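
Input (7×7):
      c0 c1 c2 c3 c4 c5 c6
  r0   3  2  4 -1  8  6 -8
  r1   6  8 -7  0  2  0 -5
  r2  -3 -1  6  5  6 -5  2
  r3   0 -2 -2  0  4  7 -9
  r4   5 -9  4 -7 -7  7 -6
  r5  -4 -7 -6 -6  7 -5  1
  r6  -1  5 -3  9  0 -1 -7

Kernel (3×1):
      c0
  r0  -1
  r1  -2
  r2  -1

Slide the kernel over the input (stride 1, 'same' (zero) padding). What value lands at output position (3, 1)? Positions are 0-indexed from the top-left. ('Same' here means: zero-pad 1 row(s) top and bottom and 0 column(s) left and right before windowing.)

The receptive field on the zero-padded input at this output position is [-1 / -2 / -9]. Elementwise product with the kernel and sum: -1·-1 + -2·-2 + -9·-1.

14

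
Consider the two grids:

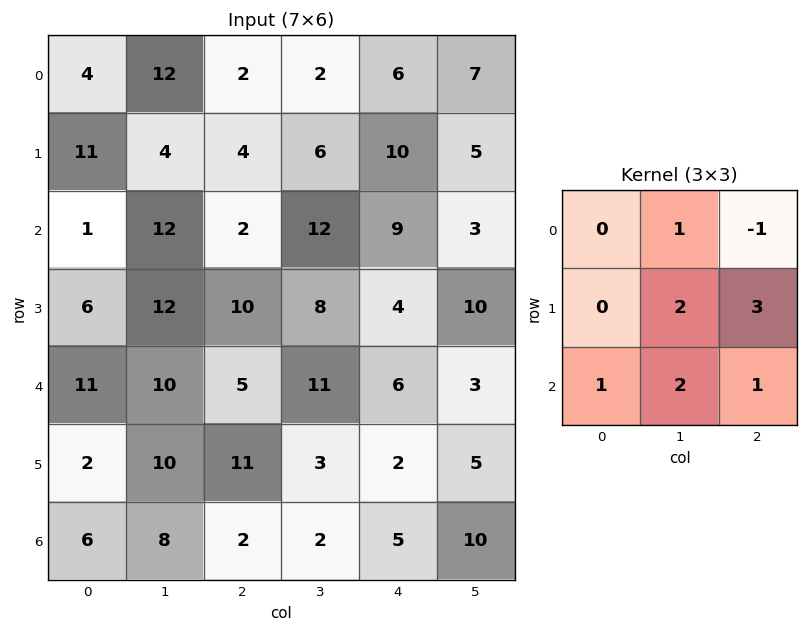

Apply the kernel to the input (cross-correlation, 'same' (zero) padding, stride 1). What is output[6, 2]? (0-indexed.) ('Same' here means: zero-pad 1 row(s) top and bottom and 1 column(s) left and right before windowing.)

18

The receptive field on the zero-padded input at this output position is [10 11 3 / 8 2 2 / 0 0 0]. Elementwise product with the kernel and sum: 11·1 + 3·-1 + 2·2 + 2·3 + 0·1 + 0·2 + 0·1.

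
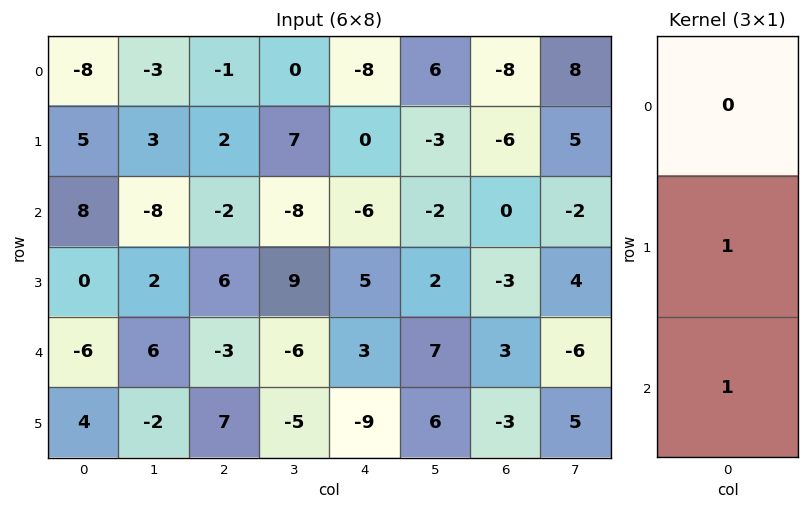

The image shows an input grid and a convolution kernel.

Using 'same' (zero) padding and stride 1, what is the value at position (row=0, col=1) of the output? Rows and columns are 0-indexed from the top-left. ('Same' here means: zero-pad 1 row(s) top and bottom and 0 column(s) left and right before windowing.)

The receptive field on the zero-padded input at this output position is [0 / -3 / 3]. Elementwise product with the kernel and sum: -3·1 + 3·1.

0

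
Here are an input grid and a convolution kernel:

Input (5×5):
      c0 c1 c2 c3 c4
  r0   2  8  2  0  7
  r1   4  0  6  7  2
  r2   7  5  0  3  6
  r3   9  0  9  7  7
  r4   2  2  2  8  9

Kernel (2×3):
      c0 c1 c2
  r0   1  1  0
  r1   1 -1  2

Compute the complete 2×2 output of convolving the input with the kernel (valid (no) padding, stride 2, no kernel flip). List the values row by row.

26 5
39 19

Output[0,0]: The receptive field on the input at this output position is [2 8 2 / 4 0 6]. Elementwise product with the kernel and sum: 2·1 + 8·1 + 4·1 + 0·-1 + 6·2.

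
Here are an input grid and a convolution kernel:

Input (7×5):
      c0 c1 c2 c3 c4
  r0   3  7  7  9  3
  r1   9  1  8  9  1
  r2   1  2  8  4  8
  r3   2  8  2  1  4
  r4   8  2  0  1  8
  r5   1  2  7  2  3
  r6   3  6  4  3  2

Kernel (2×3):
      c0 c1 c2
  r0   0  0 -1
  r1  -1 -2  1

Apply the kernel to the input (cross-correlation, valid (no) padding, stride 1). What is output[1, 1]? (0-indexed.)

-23

The receptive field on the input at this output position is [1 8 9 / 2 8 4]. Elementwise product with the kernel and sum: 9·-1 + 2·-1 + 8·-2 + 4·1.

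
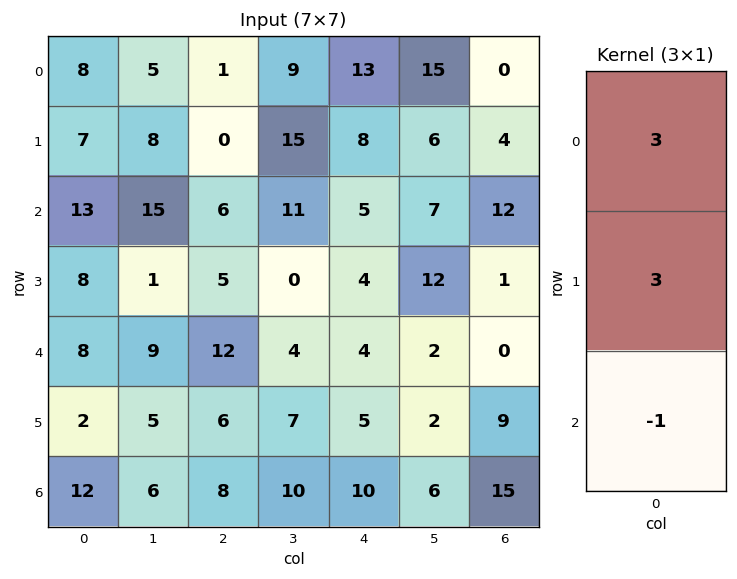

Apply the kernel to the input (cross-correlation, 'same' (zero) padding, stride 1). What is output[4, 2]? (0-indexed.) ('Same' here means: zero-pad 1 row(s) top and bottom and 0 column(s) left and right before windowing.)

The receptive field on the zero-padded input at this output position is [5 / 12 / 6]. Elementwise product with the kernel and sum: 5·3 + 12·3 + 6·-1.

45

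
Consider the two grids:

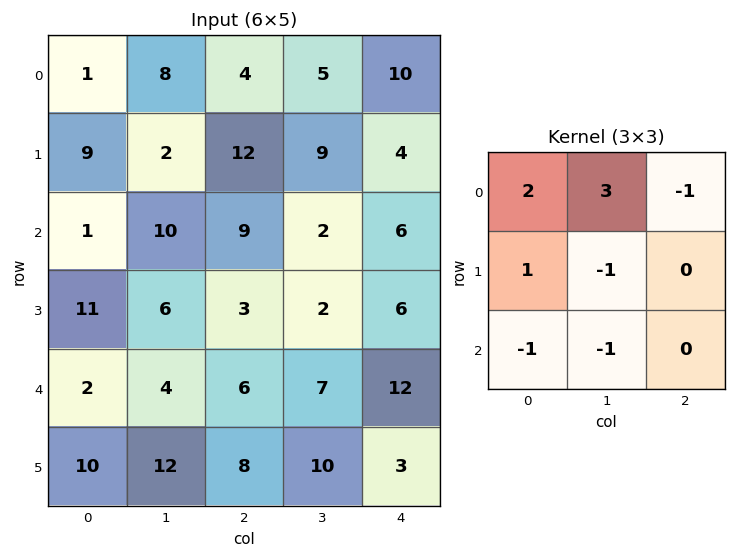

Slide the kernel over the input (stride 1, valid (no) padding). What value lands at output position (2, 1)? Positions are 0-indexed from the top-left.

The receptive field on the input at this output position is [10 9 2 / 6 3 2 / 4 6 7]. Elementwise product with the kernel and sum: 10·2 + 9·3 + 2·-1 + 6·1 + 3·-1 + 4·-1 + 6·-1.

38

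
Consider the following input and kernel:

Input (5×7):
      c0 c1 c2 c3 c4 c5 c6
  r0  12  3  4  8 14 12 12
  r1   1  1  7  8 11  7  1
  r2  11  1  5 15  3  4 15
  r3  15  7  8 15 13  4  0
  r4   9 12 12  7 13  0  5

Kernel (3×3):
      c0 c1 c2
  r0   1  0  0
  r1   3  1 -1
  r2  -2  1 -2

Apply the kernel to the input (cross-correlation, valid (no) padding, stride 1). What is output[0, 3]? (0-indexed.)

The receptive field on the input at this output position is [8 14 12 / 8 11 7 / 15 3 4]. Elementwise product with the kernel and sum: 8·1 + 8·3 + 11·1 + 7·-1 + 15·-2 + 3·1 + 4·-2.

1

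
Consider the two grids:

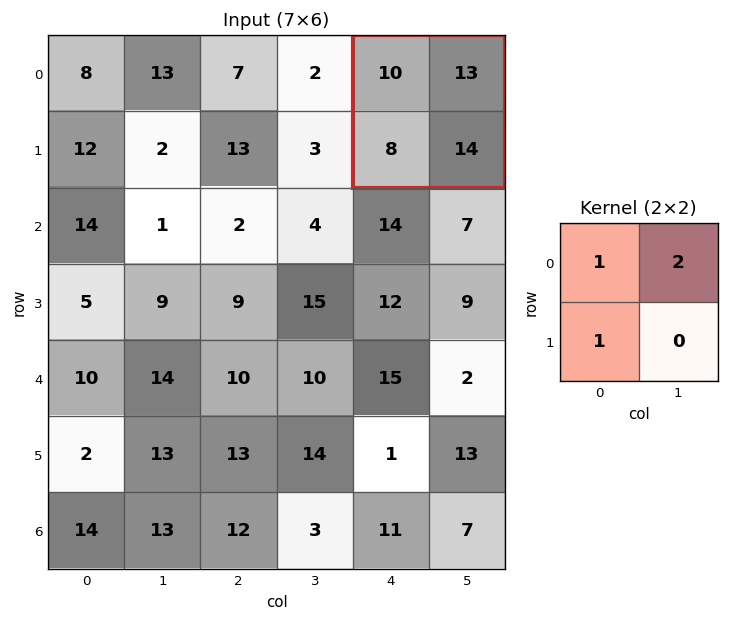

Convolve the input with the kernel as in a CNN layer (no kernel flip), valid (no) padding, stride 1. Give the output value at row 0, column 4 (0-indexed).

The receptive field on the input at this output position is [10 13 / 8 14]. Elementwise product with the kernel and sum: 10·1 + 13·2 + 8·1.

44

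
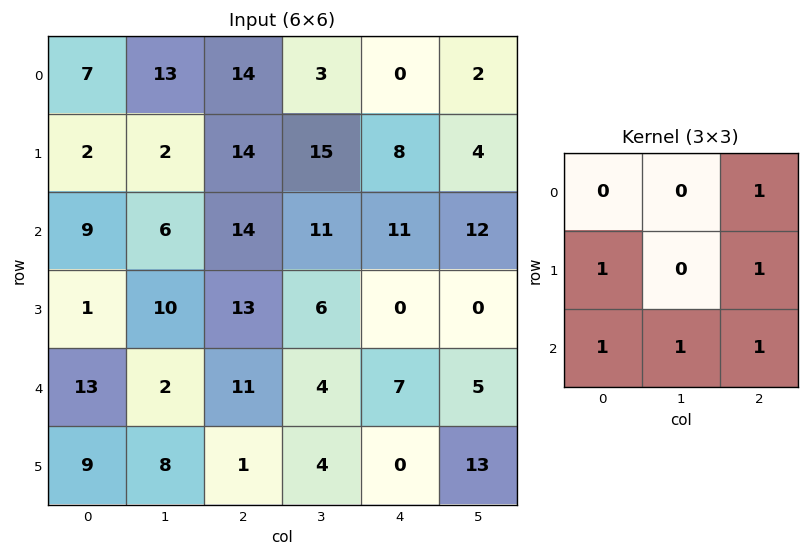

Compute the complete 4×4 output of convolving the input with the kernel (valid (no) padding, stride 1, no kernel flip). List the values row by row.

Output[0,0]: The receptive field on the input at this output position is [7 13 14 / 2 2 14 / 9 6 14]. Elementwise product with the kernel and sum: 14·1 + 2·1 + 14·1 + 9·1 + 6·1 + 14·1.
Output[0,1]: The receptive field on the input at this output position is [13 14 3 / 2 14 15 / 6 14 11]. Elementwise product with the kernel and sum: 3·1 + 2·1 + 15·1 + 6·1 + 14·1 + 11·1.

59 51 58 55
61 61 52 33
54 44 46 34
55 25 23 26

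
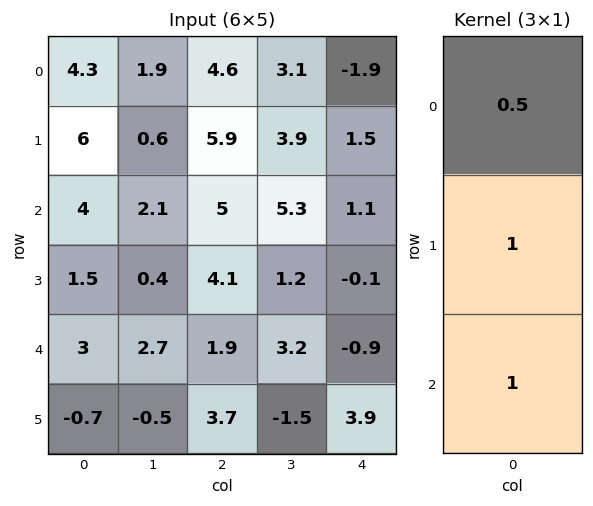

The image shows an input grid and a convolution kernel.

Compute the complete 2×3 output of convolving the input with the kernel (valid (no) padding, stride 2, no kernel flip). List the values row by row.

Output[0,0]: The receptive field on the input at this output position is [4.3 / 6 / 4]. Elementwise product with the kernel and sum: 4.3·0.5 + 6·1 + 4·1.
Output[0,1]: The receptive field on the input at this output position is [4.6 / 5.9 / 5]. Elementwise product with the kernel and sum: 4.6·0.5 + 5.9·1 + 5·1.

12.15 13.2 1.65
6.5 8.5 -0.45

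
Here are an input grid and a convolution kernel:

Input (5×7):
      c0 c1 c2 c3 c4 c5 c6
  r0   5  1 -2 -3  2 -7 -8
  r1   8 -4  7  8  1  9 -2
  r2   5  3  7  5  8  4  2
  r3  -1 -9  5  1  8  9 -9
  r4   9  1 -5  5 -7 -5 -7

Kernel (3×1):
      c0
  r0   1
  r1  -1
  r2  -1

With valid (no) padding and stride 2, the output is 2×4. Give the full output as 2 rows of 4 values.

Output[0,0]: The receptive field on the input at this output position is [5 / 8 / 5]. Elementwise product with the kernel and sum: 5·1 + 8·-1 + 5·-1.
Output[0,1]: The receptive field on the input at this output position is [-2 / 7 / 7]. Elementwise product with the kernel and sum: -2·1 + 7·-1 + 7·-1.

-8 -16 -7 -8
-3 7 7 18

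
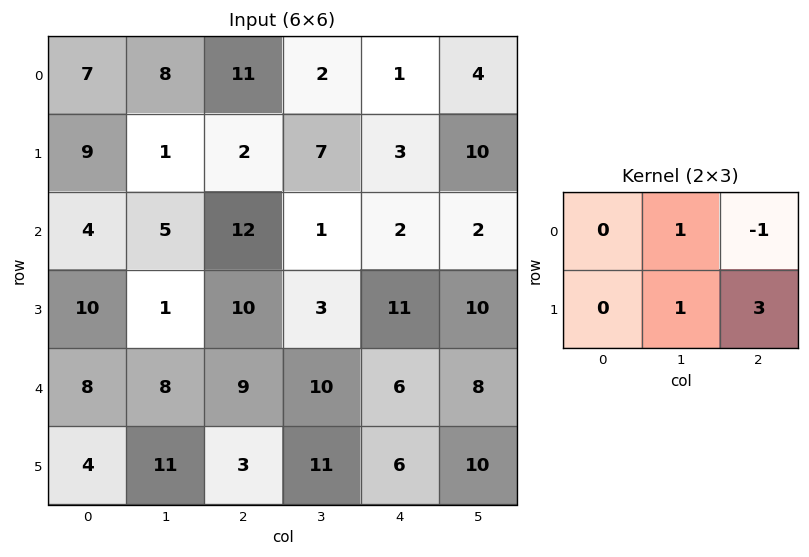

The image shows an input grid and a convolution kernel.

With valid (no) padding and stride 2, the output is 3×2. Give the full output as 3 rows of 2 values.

4 17
24 35
19 33

Output[0,0]: The receptive field on the input at this output position is [7 8 11 / 9 1 2]. Elementwise product with the kernel and sum: 8·1 + 11·-1 + 1·1 + 2·3.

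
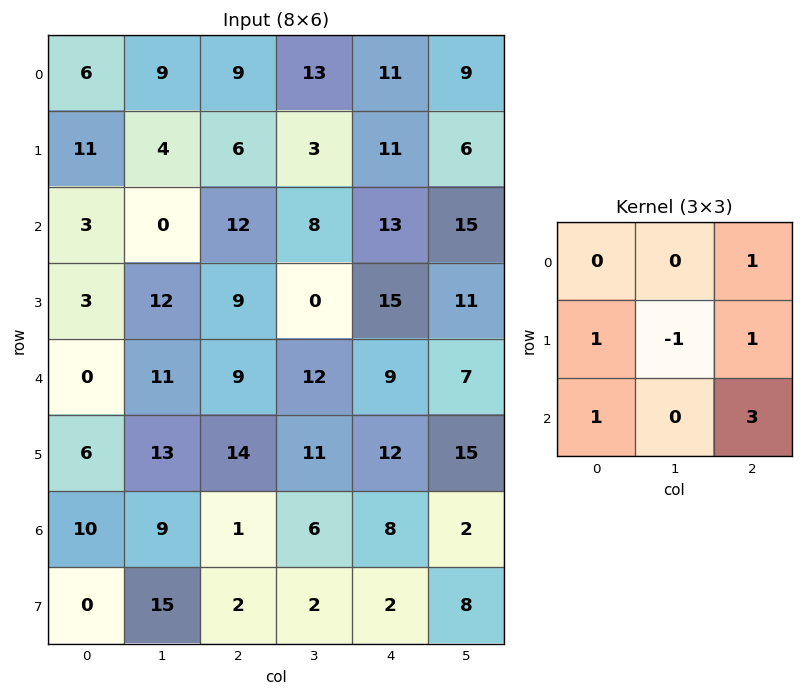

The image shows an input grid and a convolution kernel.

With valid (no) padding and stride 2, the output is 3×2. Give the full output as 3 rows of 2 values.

61 76
39 73
29 49

Output[0,0]: The receptive field on the input at this output position is [6 9 9 / 11 4 6 / 3 0 12]. Elementwise product with the kernel and sum: 9·1 + 11·1 + 4·-1 + 6·1 + 3·1 + 12·3.
Output[0,1]: The receptive field on the input at this output position is [9 13 11 / 6 3 11 / 12 8 13]. Elementwise product with the kernel and sum: 11·1 + 6·1 + 3·-1 + 11·1 + 12·1 + 13·3.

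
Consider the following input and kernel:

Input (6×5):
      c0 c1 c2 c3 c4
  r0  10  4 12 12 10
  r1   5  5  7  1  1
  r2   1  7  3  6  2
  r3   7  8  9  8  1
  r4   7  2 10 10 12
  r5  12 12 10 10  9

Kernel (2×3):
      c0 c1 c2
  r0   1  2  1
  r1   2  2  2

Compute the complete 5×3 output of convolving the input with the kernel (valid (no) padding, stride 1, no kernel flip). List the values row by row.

Output[0,0]: The receptive field on the input at this output position is [10 4 12 / 5 5 7]. Elementwise product with the kernel and sum: 10·1 + 4·2 + 12·1 + 5·2 + 5·2 + 7·2.
Output[0,1]: The receptive field on the input at this output position is [4 12 12 / 5 7 1]. Elementwise product with the kernel and sum: 4·1 + 12·2 + 12·1 + 5·2 + 7·2 + 1·2.

64 66 64
44 52 32
66 69 53
70 78 90
89 96 100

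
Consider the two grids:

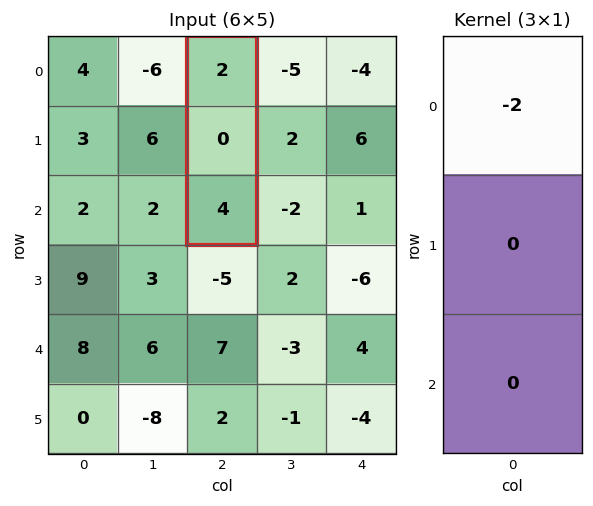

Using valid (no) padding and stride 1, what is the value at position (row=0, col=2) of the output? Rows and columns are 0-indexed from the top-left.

The receptive field on the input at this output position is [2 / 0 / 4]. Elementwise product with the kernel and sum: 2·-2.

-4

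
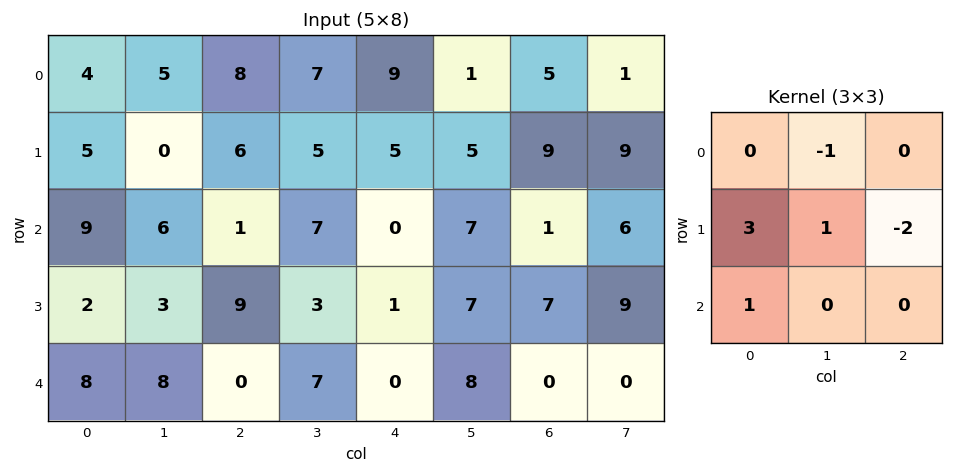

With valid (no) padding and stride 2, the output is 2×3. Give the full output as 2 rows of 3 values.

7 7 1
-7 21 -11

Output[0,0]: The receptive field on the input at this output position is [4 5 8 / 5 0 6 / 9 6 1]. Elementwise product with the kernel and sum: 5·-1 + 5·3 + 0·1 + 6·-2 + 9·1.
Output[0,1]: The receptive field on the input at this output position is [8 7 9 / 6 5 5 / 1 7 0]. Elementwise product with the kernel and sum: 7·-1 + 6·3 + 5·1 + 5·-2 + 1·1.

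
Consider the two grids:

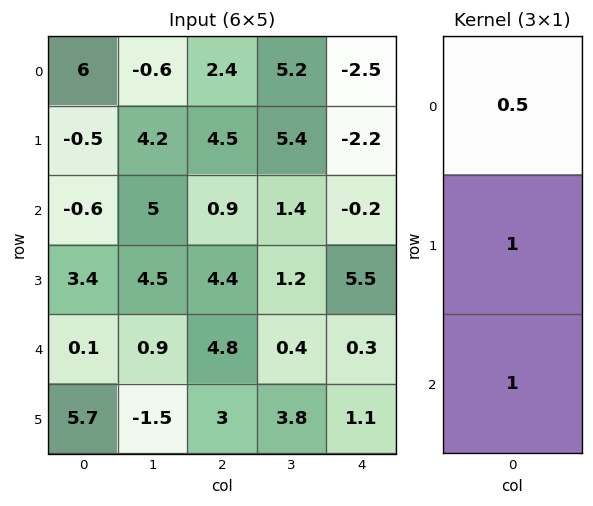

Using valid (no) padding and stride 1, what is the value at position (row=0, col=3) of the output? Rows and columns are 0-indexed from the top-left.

The receptive field on the input at this output position is [5.2 / 5.4 / 1.4]. Elementwise product with the kernel and sum: 5.2·0.5 + 5.4·1 + 1.4·1.

9.4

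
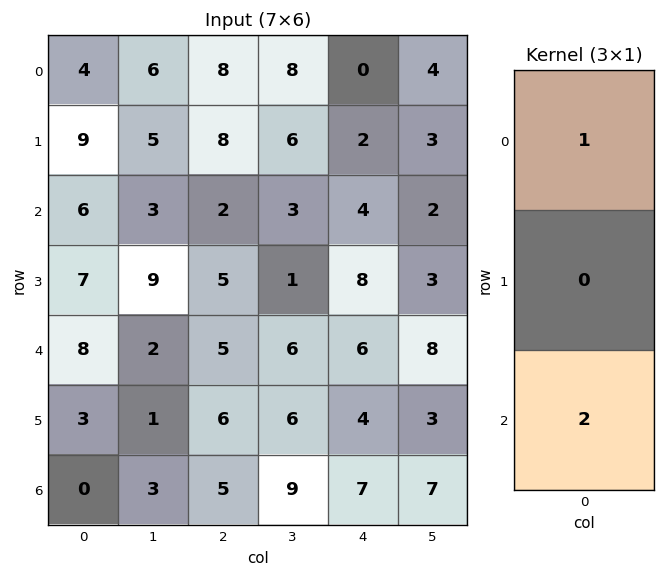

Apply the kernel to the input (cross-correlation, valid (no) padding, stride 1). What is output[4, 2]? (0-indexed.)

15

The receptive field on the input at this output position is [5 / 6 / 5]. Elementwise product with the kernel and sum: 5·1 + 5·2.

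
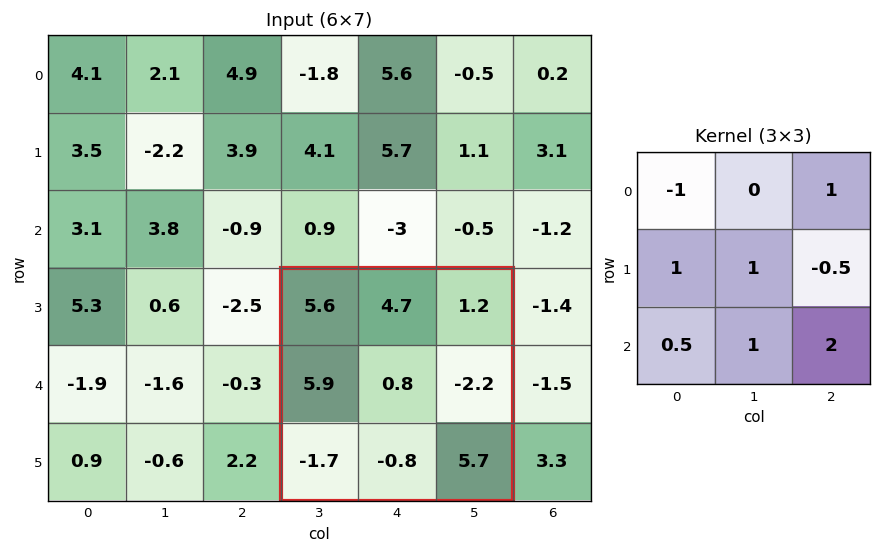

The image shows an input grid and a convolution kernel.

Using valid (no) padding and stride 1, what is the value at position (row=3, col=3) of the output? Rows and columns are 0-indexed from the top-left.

The receptive field on the input at this output position is [5.6 4.7 1.2 / 5.9 0.8 -2.2 / -1.7 -0.8 5.7]. Elementwise product with the kernel and sum: 5.6·-1 + 1.2·1 + 5.9·1 + 0.8·1 + -2.2·-0.5 + -1.7·0.5 + -0.8·1 + 5.7·2.

13.15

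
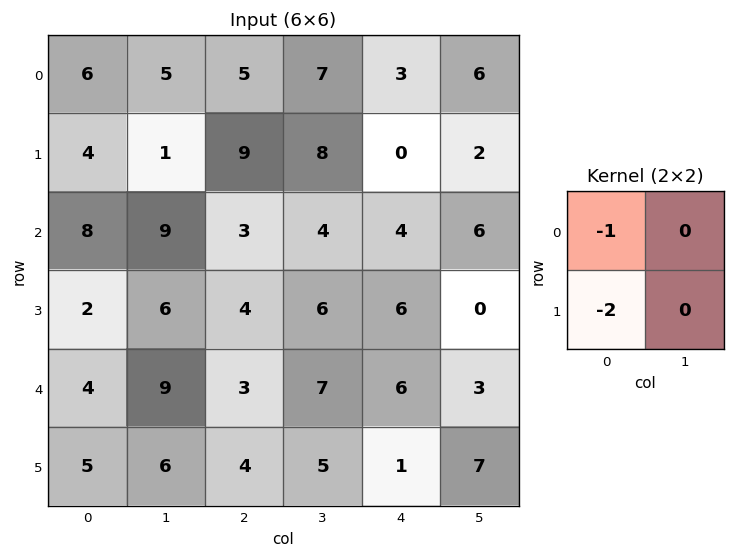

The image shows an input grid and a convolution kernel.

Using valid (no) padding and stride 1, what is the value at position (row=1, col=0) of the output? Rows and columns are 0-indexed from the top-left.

-20

The receptive field on the input at this output position is [4 1 / 8 9]. Elementwise product with the kernel and sum: 4·-1 + 8·-2.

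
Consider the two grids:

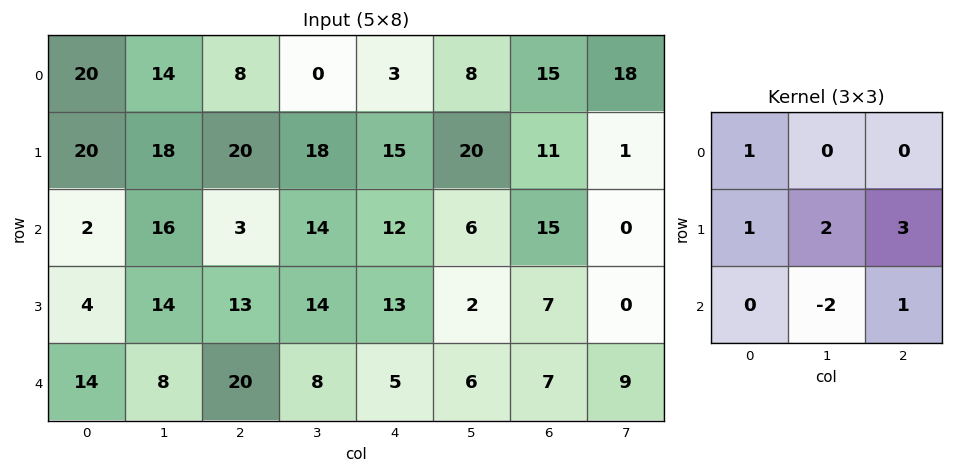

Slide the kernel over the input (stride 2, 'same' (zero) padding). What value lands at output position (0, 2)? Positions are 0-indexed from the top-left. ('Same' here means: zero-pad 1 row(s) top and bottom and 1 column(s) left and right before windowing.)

20

The receptive field on the zero-padded input at this output position is [0 0 0 / 0 3 8 / 18 15 20]. Elementwise product with the kernel and sum: 0·1 + 0·1 + 3·2 + 8·3 + 15·-2 + 20·1.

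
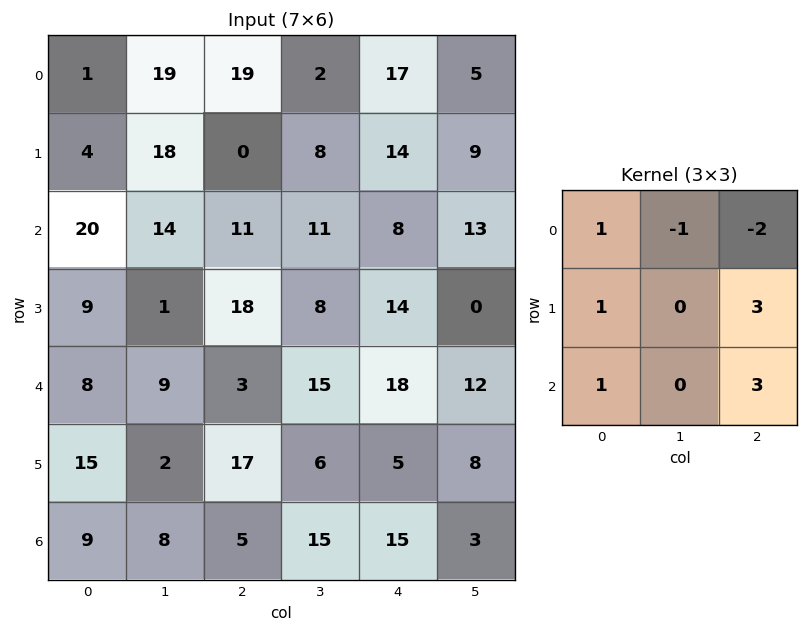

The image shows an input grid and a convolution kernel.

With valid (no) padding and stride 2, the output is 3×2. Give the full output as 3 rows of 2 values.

1 60
64 101
83 34

Output[0,0]: The receptive field on the input at this output position is [1 19 19 / 4 18 0 / 20 14 11]. Elementwise product with the kernel and sum: 1·1 + 19·-1 + 19·-2 + 4·1 + 0·3 + 20·1 + 11·3.
Output[0,1]: The receptive field on the input at this output position is [19 2 17 / 0 8 14 / 11 11 8]. Elementwise product with the kernel and sum: 19·1 + 2·-1 + 17·-2 + 0·1 + 14·3 + 11·1 + 8·3.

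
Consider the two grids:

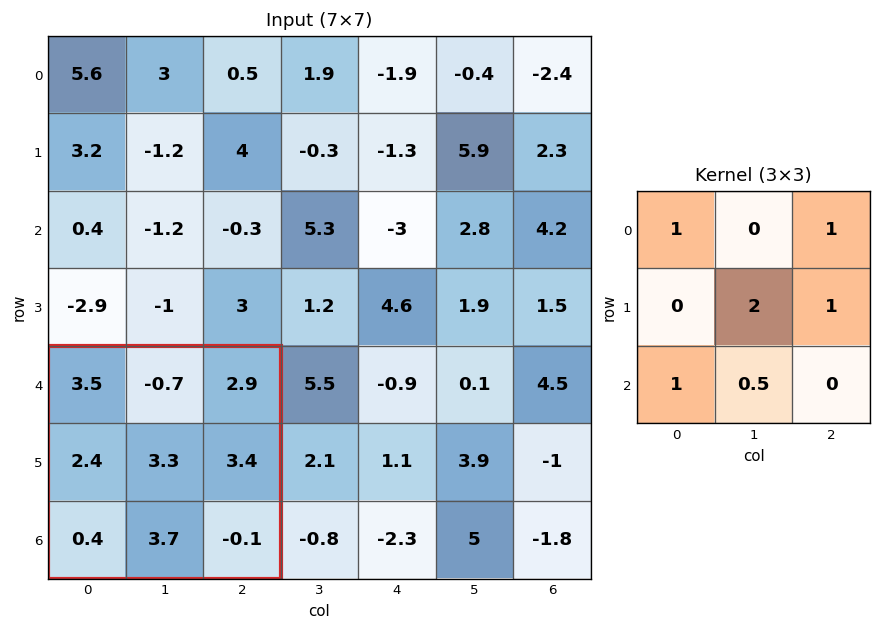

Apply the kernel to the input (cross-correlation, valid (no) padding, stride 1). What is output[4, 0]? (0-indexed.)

18.65

The receptive field on the input at this output position is [3.5 -0.7 2.9 / 2.4 3.3 3.4 / 0.4 3.7 -0.1]. Elementwise product with the kernel and sum: 3.5·1 + 2.9·1 + 3.3·2 + 3.4·1 + 0.4·1 + 3.7·0.5.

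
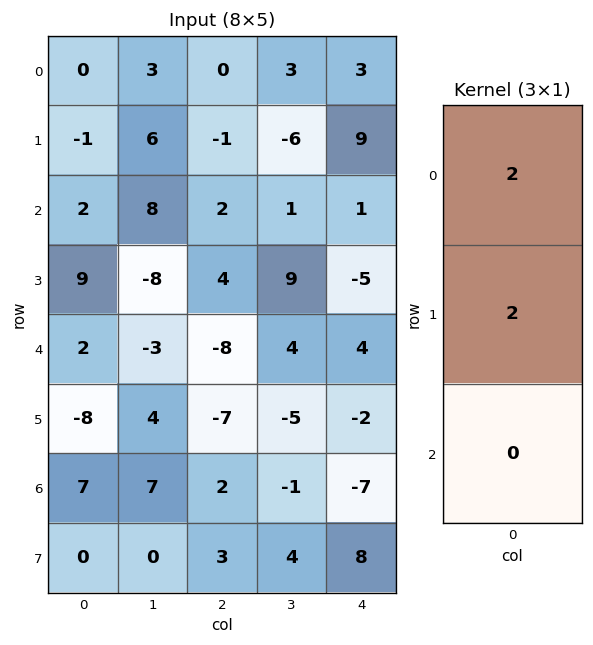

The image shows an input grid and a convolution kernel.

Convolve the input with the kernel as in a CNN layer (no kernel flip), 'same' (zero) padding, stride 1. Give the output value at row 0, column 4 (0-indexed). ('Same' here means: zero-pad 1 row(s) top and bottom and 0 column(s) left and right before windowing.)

The receptive field on the zero-padded input at this output position is [0 / 3 / 9]. Elementwise product with the kernel and sum: 0·2 + 3·2.

6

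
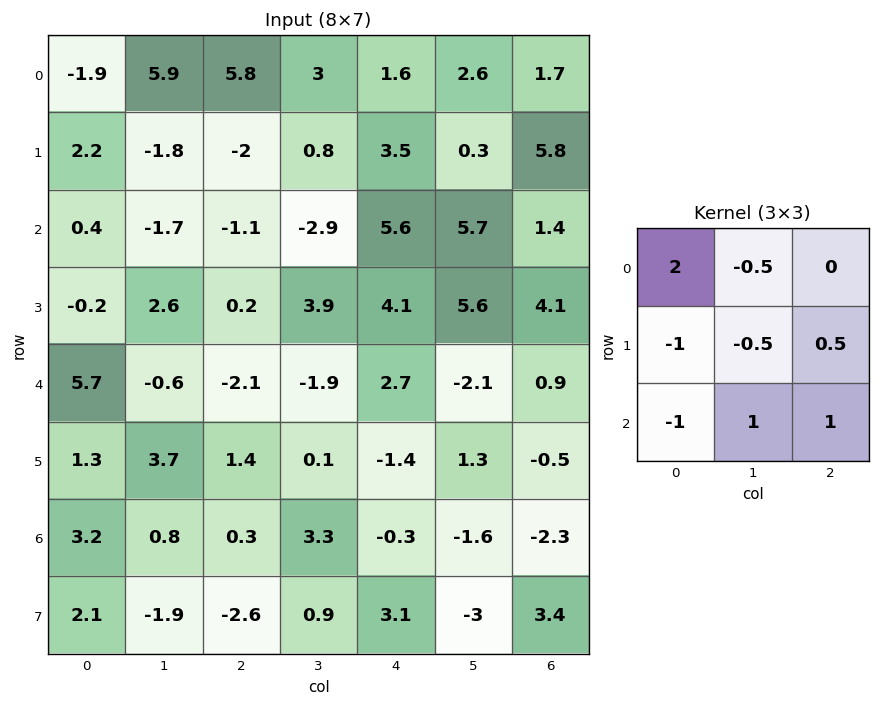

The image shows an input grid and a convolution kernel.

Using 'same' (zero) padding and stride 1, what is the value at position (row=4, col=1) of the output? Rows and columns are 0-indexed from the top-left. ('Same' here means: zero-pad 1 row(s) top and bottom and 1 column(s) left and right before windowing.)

The receptive field on the zero-padded input at this output position is [-0.2 2.6 0.2 / 5.7 -0.6 -2.1 / 1.3 3.7 1.4]. Elementwise product with the kernel and sum: -0.2·2 + 2.6·-0.5 + 5.7·-1 + -0.6·-0.5 + -2.1·0.5 + 1.3·-1 + 3.7·1 + 1.4·1.

-4.35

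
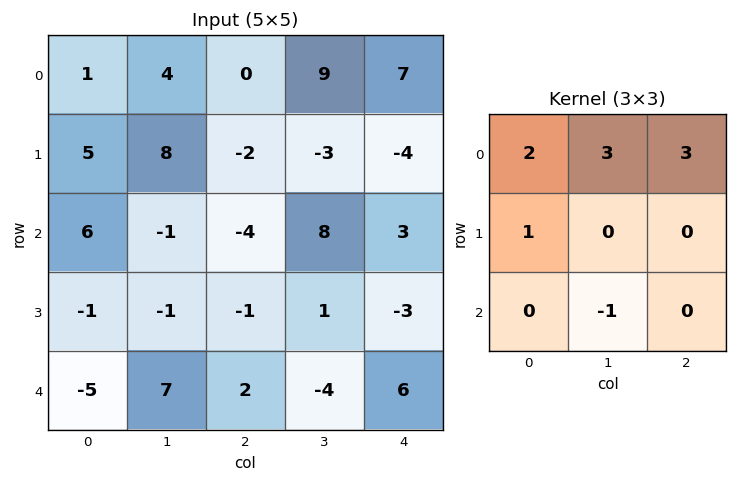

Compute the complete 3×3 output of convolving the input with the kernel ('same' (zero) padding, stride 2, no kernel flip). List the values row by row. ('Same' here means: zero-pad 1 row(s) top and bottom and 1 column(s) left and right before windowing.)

Output[0,0]: The receptive field on the zero-padded input at this output position is [0 0 0 / 0 1 4 / 0 5 8]. Elementwise product with the kernel and sum: 0·2 + 0·3 + 0·3 + 0·1 + 5·-1.
Output[0,1]: The receptive field on the zero-padded input at this output position is [0 0 0 / 4 0 9 / 8 -2 -3]. Elementwise product with the kernel and sum: 0·2 + 0·3 + 0·3 + 4·1 + -2·-1.

-5 6 13
40 1 -7
-6 5 -11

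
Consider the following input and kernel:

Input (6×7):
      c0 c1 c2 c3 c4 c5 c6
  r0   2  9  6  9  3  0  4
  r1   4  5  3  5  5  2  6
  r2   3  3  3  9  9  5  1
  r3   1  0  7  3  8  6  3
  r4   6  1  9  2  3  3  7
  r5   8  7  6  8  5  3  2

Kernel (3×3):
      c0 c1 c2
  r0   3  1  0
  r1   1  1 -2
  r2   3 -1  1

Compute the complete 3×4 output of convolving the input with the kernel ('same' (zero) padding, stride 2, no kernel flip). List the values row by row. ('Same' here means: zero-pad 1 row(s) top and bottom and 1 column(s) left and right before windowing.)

-15 14 24 4
0 2 35 33
4 36 38 38

Output[0,0]: The receptive field on the zero-padded input at this output position is [0 0 0 / 0 2 9 / 0 4 5]. Elementwise product with the kernel and sum: 0·3 + 0·1 + 0·1 + 2·1 + 9·-2 + 0·3 + 4·-1 + 5·1.
Output[0,1]: The receptive field on the zero-padded input at this output position is [0 0 0 / 9 6 9 / 5 3 5]. Elementwise product with the kernel and sum: 0·3 + 0·1 + 9·1 + 6·1 + 9·-2 + 5·3 + 3·-1 + 5·1.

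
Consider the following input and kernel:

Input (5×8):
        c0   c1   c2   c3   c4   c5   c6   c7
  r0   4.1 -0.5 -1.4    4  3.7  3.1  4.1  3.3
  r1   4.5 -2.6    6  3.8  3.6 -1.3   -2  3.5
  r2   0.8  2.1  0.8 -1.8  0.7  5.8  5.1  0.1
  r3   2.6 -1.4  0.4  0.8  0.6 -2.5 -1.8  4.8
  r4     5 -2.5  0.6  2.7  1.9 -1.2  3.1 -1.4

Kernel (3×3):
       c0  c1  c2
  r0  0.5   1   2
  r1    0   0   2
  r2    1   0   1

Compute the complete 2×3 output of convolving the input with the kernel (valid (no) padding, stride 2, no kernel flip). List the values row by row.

12.35 19.4 14.95
10.5 3.7 17.75

Output[0,0]: The receptive field on the input at this output position is [4.1 -0.5 -1.4 / 4.5 -2.6 6 / 0.8 2.1 0.8]. Elementwise product with the kernel and sum: 4.1·0.5 + -0.5·1 + -1.4·2 + 6·2 + 0.8·1 + 0.8·1.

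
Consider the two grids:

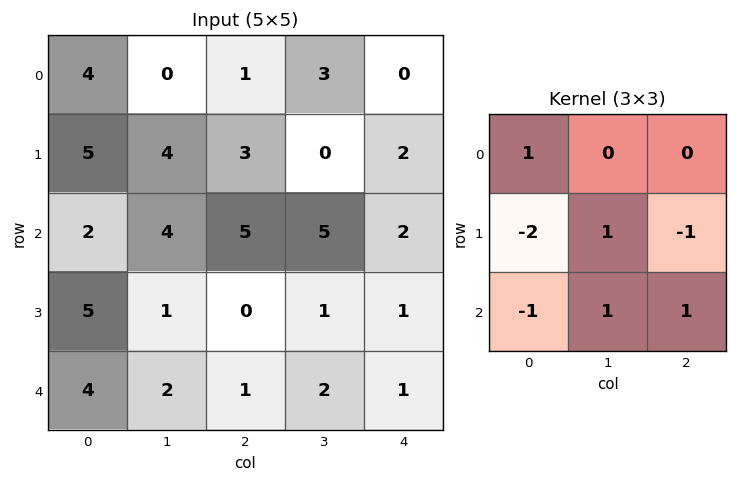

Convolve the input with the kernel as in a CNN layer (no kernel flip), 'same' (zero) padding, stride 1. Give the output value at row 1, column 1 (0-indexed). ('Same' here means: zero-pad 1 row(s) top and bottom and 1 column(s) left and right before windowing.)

The receptive field on the zero-padded input at this output position is [4 0 1 / 5 4 3 / 2 4 5]. Elementwise product with the kernel and sum: 4·1 + 5·-2 + 4·1 + 3·-1 + 2·-1 + 4·1 + 5·1.

2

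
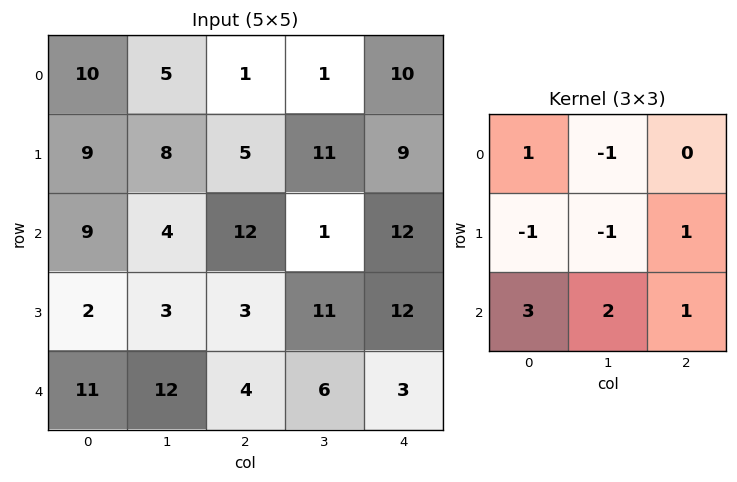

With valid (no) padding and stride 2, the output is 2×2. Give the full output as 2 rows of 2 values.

Output[0,0]: The receptive field on the input at this output position is [10 5 1 / 9 8 5 / 9 4 12]. Elementwise product with the kernel and sum: 10·1 + 5·-1 + 9·-1 + 8·-1 + 5·1 + 9·3 + 4·2 + 12·1.
Output[0,1]: The receptive field on the input at this output position is [1 1 10 / 5 11 9 / 12 1 12]. Elementwise product with the kernel and sum: 1·1 + 1·-1 + 5·-1 + 11·-1 + 9·1 + 12·3 + 1·2 + 12·1.

40 43
64 36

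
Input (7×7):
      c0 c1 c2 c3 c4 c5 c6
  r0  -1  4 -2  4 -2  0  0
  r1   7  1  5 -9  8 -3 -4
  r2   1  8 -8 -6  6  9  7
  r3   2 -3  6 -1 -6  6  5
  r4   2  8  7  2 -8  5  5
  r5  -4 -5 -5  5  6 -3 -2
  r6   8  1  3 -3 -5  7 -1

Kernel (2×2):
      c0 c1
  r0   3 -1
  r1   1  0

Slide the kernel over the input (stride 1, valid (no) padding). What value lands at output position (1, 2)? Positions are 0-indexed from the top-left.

The receptive field on the input at this output position is [5 -9 / -8 -6]. Elementwise product with the kernel and sum: 5·3 + -9·-1 + -8·1.

16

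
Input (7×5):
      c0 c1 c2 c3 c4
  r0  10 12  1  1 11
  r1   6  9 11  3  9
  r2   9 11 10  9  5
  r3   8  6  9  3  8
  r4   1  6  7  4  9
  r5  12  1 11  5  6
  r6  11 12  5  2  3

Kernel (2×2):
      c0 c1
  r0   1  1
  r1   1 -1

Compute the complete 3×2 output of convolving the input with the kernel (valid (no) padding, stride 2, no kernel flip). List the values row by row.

19 10
22 25
18 17

Output[0,0]: The receptive field on the input at this output position is [10 12 / 6 9]. Elementwise product with the kernel and sum: 10·1 + 12·1 + 6·1 + 9·-1.
Output[0,1]: The receptive field on the input at this output position is [1 1 / 11 3]. Elementwise product with the kernel and sum: 1·1 + 1·1 + 11·1 + 3·-1.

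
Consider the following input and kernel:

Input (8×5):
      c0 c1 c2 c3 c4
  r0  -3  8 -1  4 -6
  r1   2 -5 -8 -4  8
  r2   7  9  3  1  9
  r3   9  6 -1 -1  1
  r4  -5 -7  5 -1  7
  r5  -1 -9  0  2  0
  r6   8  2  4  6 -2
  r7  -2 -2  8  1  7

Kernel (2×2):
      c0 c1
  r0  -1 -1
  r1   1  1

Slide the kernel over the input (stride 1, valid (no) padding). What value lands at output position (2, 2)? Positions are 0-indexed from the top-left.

The receptive field on the input at this output position is [3 1 / -1 -1]. Elementwise product with the kernel and sum: 3·-1 + 1·-1 + -1·1 + -1·1.

-6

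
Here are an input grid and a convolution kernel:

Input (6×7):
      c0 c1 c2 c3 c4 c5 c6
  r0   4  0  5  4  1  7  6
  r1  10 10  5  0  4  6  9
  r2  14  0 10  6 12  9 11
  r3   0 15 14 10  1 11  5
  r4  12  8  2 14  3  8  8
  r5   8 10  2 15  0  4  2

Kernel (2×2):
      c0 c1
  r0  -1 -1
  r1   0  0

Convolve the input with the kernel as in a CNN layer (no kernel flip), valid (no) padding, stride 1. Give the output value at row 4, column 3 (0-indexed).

The receptive field on the input at this output position is [14 3 / 15 0]. Elementwise product with the kernel and sum: 14·-1 + 3·-1.

-17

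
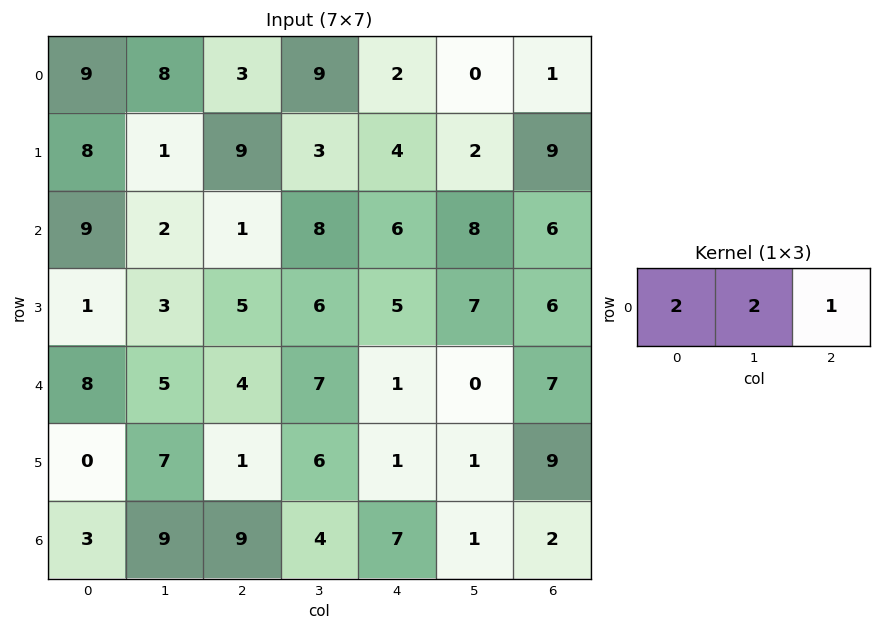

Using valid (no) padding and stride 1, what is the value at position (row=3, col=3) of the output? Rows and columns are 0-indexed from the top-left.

29

The receptive field on the input at this output position is [6 5 7]. Elementwise product with the kernel and sum: 6·2 + 5·2 + 7·1.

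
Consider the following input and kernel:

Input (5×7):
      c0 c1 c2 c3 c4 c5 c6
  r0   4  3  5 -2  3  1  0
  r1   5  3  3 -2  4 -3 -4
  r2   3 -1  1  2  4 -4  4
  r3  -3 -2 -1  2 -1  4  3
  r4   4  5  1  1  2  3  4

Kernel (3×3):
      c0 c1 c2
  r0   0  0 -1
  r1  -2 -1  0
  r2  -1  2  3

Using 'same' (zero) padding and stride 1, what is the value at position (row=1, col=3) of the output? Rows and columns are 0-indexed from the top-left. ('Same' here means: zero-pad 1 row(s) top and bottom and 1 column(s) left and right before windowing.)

8

The receptive field on the zero-padded input at this output position is [5 -2 3 / 3 -2 4 / 1 2 4]. Elementwise product with the kernel and sum: 3·-1 + 3·-2 + -2·-1 + 1·-1 + 2·2 + 4·3.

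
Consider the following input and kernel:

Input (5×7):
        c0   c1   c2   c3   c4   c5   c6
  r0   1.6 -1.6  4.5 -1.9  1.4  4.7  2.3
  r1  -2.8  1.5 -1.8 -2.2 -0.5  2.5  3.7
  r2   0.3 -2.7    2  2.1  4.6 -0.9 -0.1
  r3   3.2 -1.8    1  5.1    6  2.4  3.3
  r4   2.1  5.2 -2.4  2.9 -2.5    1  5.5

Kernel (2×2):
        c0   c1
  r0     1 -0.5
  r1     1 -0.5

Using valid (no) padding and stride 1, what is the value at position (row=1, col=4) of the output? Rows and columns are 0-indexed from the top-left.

The receptive field on the input at this output position is [-0.5 2.5 / 4.6 -0.9]. Elementwise product with the kernel and sum: -0.5·1 + 2.5·-0.5 + 4.6·1 + -0.9·-0.5.

3.3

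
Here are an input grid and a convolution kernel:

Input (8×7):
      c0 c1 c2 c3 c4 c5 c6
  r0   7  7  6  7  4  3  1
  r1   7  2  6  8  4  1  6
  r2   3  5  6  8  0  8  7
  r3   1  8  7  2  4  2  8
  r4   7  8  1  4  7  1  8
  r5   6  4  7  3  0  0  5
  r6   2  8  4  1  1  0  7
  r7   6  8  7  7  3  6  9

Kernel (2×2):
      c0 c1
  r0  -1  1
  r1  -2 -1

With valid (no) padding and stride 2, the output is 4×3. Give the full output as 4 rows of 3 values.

-16 -19 -10
-8 -14 -2
-15 -14 -6
-14 -24 -13

Output[0,0]: The receptive field on the input at this output position is [7 7 / 7 2]. Elementwise product with the kernel and sum: 7·-1 + 7·1 + 7·-2 + 2·-1.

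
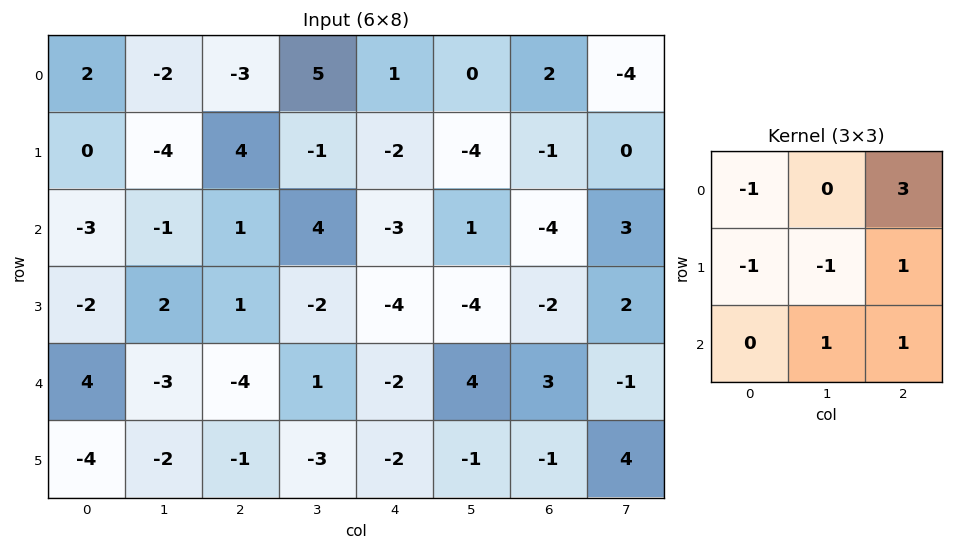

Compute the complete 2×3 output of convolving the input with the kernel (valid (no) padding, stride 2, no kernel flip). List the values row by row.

-3 2 7
0 -14 4

Output[0,0]: The receptive field on the input at this output position is [2 -2 -3 / 0 -4 4 / -3 -1 1]. Elementwise product with the kernel and sum: 2·-1 + -3·3 + 0·-1 + -4·-1 + 4·1 + -1·1 + 1·1.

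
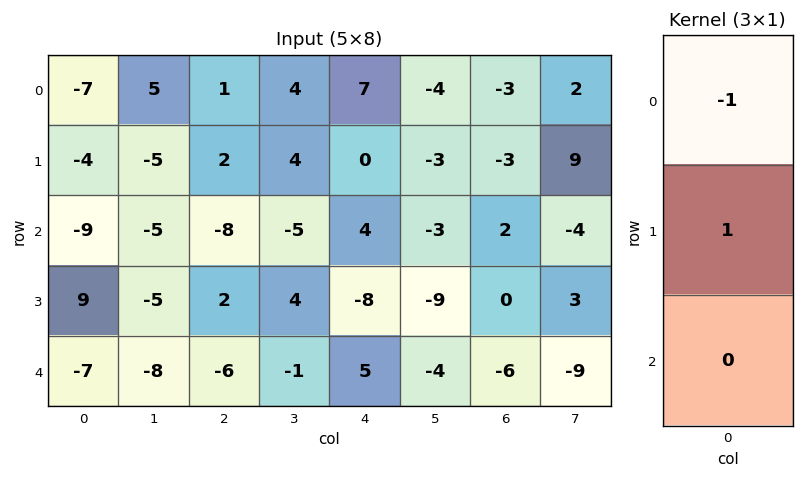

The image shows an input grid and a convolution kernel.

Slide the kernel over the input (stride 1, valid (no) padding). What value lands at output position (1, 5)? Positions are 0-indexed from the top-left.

The receptive field on the input at this output position is [-3 / -3 / -9]. Elementwise product with the kernel and sum: -3·-1 + -3·1.

0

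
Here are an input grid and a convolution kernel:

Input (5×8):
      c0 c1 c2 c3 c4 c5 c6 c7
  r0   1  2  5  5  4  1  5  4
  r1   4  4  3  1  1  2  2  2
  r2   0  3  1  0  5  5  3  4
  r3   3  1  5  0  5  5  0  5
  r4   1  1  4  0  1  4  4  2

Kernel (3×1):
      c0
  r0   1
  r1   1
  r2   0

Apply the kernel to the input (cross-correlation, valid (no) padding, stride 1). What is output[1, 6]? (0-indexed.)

5

The receptive field on the input at this output position is [2 / 3 / 0]. Elementwise product with the kernel and sum: 2·1 + 3·1.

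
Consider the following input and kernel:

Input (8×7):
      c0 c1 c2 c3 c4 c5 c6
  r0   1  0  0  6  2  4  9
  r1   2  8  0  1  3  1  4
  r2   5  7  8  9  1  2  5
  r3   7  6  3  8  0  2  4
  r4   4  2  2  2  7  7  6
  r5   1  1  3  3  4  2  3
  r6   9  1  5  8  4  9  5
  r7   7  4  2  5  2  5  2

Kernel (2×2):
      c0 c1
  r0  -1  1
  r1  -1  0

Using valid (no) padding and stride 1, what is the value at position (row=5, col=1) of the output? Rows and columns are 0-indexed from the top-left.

The receptive field on the input at this output position is [1 3 / 1 5]. Elementwise product with the kernel and sum: 1·-1 + 3·1 + 1·-1.

1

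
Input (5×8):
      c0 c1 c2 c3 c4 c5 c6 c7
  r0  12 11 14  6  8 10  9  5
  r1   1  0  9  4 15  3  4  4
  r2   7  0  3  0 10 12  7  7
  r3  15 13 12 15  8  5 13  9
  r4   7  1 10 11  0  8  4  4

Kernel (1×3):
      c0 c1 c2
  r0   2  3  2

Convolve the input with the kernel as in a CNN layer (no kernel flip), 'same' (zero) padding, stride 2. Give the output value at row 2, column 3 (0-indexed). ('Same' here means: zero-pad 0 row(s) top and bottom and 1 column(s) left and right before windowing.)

36

The receptive field on the zero-padded input at this output position is [8 4 4]. Elementwise product with the kernel and sum: 8·2 + 4·3 + 4·2.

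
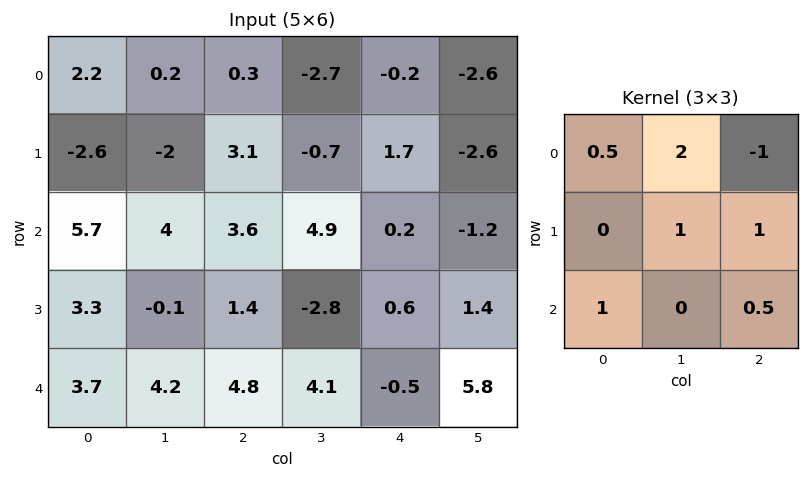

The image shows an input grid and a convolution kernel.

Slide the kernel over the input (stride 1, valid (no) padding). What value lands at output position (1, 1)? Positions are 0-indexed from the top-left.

12.9

The receptive field on the input at this output position is [-2 3.1 -0.7 / 4 3.6 4.9 / -0.1 1.4 -2.8]. Elementwise product with the kernel and sum: -2·0.5 + 3.1·2 + -0.7·-1 + 3.6·1 + 4.9·1 + -0.1·1 + -2.8·0.5.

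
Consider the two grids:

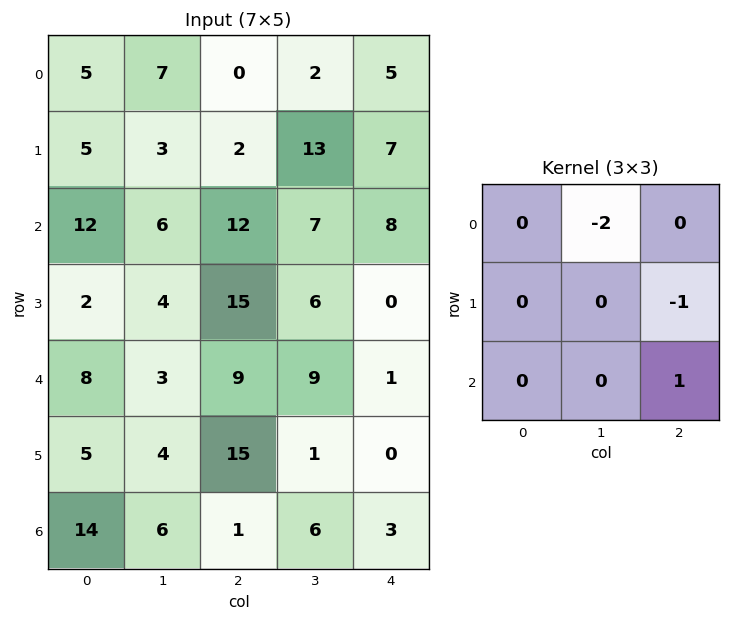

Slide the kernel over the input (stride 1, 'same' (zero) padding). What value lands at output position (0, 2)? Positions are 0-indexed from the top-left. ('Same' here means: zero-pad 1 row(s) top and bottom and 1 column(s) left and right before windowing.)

11

The receptive field on the zero-padded input at this output position is [0 0 0 / 7 0 2 / 3 2 13]. Elementwise product with the kernel and sum: 0·-2 + 2·-1 + 13·1.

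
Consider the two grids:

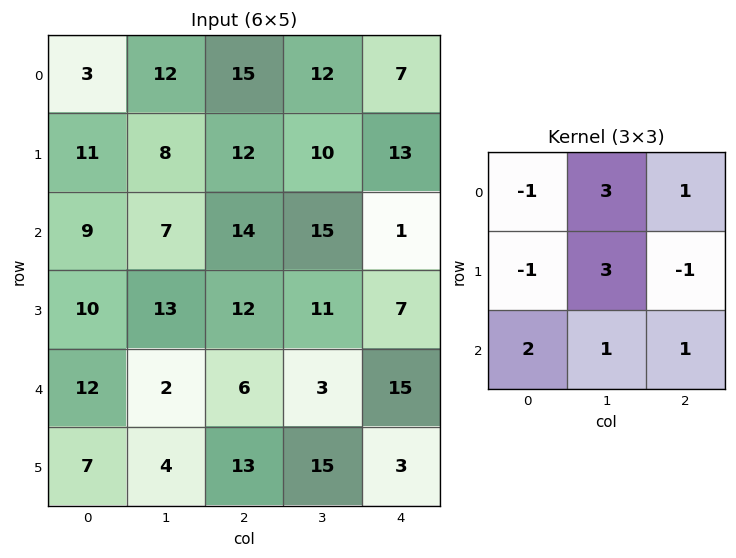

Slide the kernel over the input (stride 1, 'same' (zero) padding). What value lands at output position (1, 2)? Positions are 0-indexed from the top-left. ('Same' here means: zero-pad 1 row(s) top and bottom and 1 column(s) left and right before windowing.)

106

The receptive field on the zero-padded input at this output position is [12 15 12 / 8 12 10 / 7 14 15]. Elementwise product with the kernel and sum: 12·-1 + 15·3 + 12·1 + 8·-1 + 12·3 + 10·-1 + 7·2 + 14·1 + 15·1.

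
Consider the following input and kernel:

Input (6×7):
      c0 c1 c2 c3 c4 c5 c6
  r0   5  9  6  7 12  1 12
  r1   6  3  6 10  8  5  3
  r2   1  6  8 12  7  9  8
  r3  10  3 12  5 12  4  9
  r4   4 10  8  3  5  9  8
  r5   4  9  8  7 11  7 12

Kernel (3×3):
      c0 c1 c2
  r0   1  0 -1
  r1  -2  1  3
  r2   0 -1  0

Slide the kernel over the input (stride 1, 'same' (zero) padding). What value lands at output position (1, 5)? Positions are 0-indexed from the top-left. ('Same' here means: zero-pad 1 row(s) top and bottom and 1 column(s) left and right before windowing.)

The receptive field on the zero-padded input at this output position is [12 1 12 / 8 5 3 / 7 9 8]. Elementwise product with the kernel and sum: 12·1 + 12·-1 + 8·-2 + 5·1 + 3·3 + 9·-1.

-11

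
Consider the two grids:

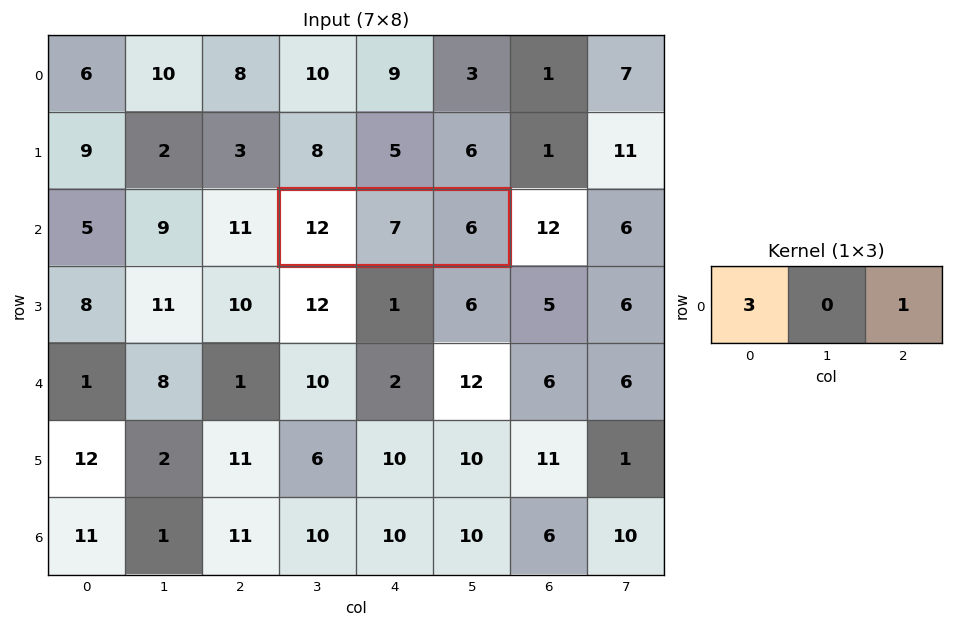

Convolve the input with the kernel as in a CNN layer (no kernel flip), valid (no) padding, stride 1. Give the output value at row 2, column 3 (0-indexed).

42

The receptive field on the input at this output position is [12 7 6]. Elementwise product with the kernel and sum: 12·3 + 6·1.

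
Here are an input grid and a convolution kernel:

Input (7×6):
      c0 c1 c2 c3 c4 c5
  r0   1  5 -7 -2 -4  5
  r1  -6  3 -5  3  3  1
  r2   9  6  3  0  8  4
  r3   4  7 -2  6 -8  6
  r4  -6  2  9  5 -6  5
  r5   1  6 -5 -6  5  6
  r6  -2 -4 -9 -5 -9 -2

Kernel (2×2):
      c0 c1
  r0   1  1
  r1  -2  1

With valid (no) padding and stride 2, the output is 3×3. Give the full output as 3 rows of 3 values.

21 4 -4
14 13 34
0 18 -5

Output[0,0]: The receptive field on the input at this output position is [1 5 / -6 3]. Elementwise product with the kernel and sum: 1·1 + 5·1 + -6·-2 + 3·1.
Output[0,1]: The receptive field on the input at this output position is [-7 -2 / -5 3]. Elementwise product with the kernel and sum: -7·1 + -2·1 + -5·-2 + 3·1.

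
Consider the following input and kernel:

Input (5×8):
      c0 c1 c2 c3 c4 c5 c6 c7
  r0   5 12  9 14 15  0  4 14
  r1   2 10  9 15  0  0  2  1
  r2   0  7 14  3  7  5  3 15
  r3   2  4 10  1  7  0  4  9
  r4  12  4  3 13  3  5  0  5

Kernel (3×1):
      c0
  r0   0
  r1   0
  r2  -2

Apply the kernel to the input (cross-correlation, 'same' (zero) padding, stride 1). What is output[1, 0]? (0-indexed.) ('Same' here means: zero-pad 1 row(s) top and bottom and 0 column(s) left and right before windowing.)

The receptive field on the zero-padded input at this output position is [5 / 2 / 0]. Elementwise product with the kernel and sum: 0·-2.

0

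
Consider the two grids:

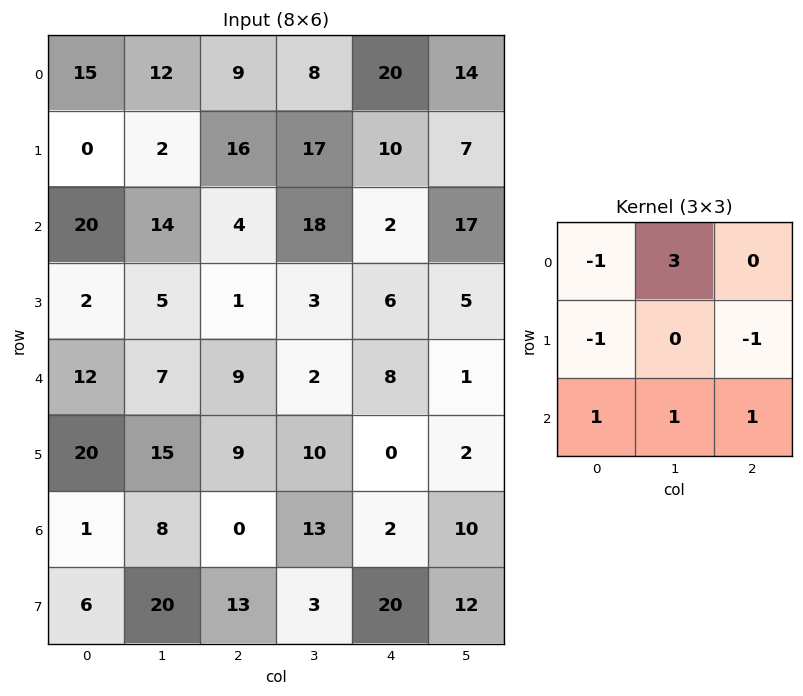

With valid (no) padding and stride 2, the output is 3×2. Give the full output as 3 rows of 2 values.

Output[0,0]: The receptive field on the input at this output position is [15 12 9 / 0 2 16 / 20 14 4]. Elementwise product with the kernel and sum: 15·-1 + 12·3 + 0·-1 + 16·-1 + 20·1 + 14·1 + 4·1.

43 13
47 62
-11 3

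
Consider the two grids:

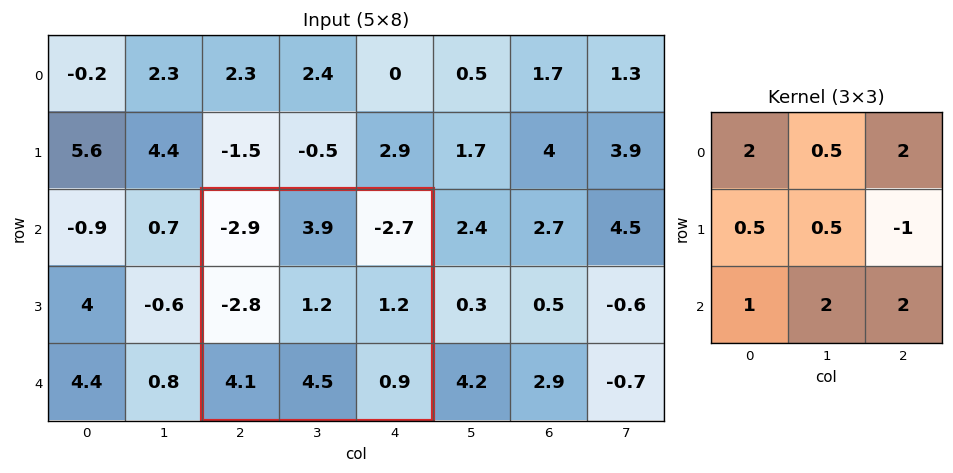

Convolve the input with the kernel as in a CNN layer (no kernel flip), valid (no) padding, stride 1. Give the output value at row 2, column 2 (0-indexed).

The receptive field on the input at this output position is [-2.9 3.9 -2.7 / -2.8 1.2 1.2 / 4.1 4.5 0.9]. Elementwise product with the kernel and sum: -2.9·2 + 3.9·0.5 + -2.7·2 + -2.8·0.5 + 1.2·0.5 + 1.2·-1 + 4.1·1 + 4.5·2 + 0.9·2.

3.65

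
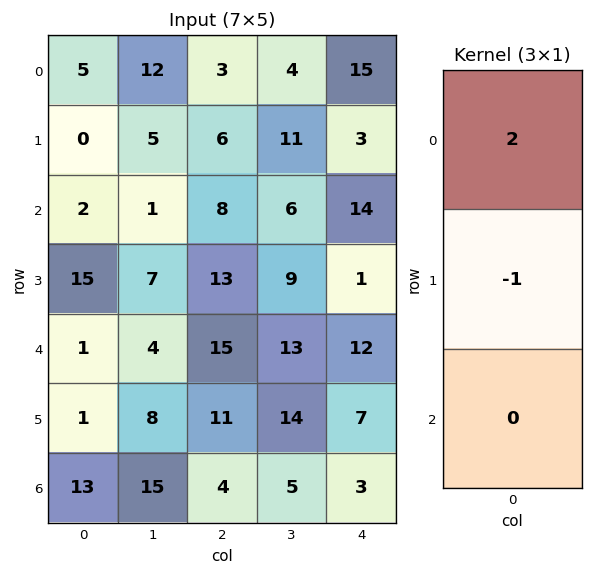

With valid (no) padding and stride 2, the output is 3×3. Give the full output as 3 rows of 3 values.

10 0 27
-11 3 27
1 19 17

Output[0,0]: The receptive field on the input at this output position is [5 / 0 / 2]. Elementwise product with the kernel and sum: 5·2 + 0·-1.
Output[0,1]: The receptive field on the input at this output position is [3 / 6 / 8]. Elementwise product with the kernel and sum: 3·2 + 6·-1.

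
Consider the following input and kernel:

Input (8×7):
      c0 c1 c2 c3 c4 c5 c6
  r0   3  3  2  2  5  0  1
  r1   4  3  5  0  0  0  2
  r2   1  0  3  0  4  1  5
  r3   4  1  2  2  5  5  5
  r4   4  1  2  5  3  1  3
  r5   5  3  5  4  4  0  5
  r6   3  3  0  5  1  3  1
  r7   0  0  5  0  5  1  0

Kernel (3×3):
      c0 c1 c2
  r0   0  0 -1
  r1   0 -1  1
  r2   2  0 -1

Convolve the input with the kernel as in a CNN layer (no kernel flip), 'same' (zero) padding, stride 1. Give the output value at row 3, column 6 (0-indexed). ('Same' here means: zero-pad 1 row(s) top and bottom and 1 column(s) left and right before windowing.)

-3

The receptive field on the zero-padded input at this output position is [1 5 0 / 5 5 0 / 1 3 0]. Elementwise product with the kernel and sum: 0·-1 + 5·-1 + 0·1 + 1·2 + 0·-1.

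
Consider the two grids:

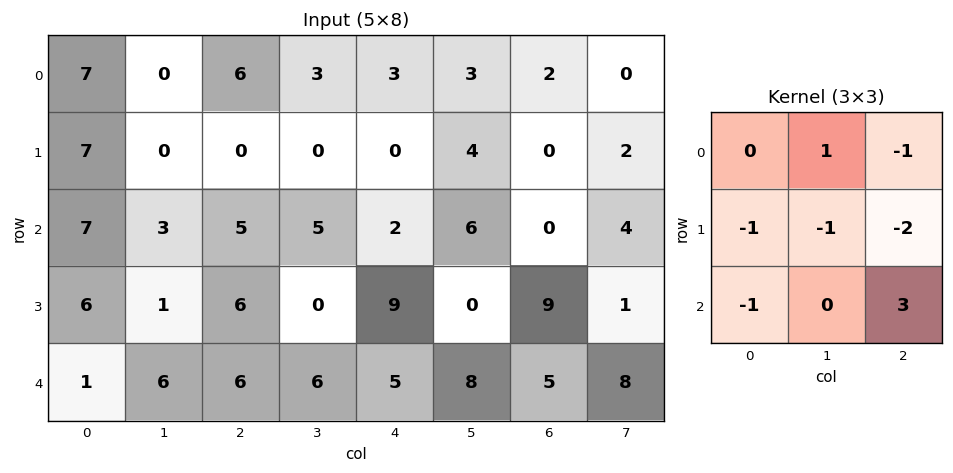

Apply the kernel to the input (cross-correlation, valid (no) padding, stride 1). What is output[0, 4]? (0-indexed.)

The receptive field on the input at this output position is [3 3 2 / 0 4 0 / 2 6 0]. Elementwise product with the kernel and sum: 3·1 + 2·-1 + 0·-1 + 4·-1 + 0·-2 + 2·-1 + 0·3.

-5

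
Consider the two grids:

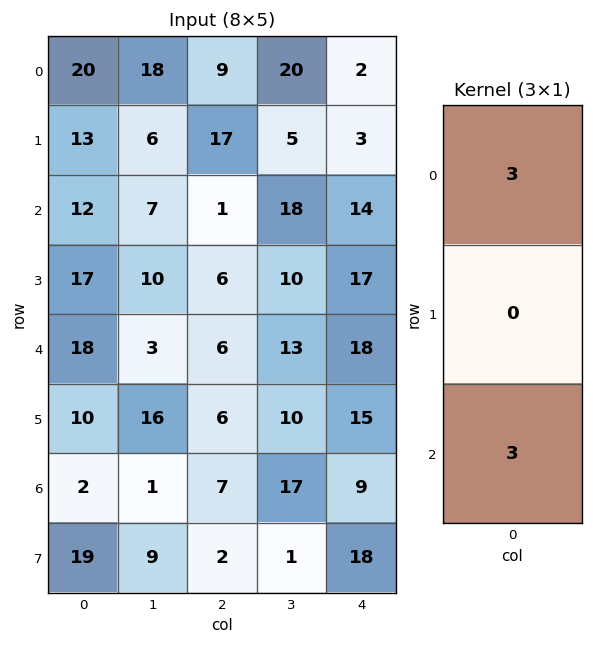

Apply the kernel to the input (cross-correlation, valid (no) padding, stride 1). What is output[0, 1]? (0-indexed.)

75

The receptive field on the input at this output position is [18 / 6 / 7]. Elementwise product with the kernel and sum: 18·3 + 7·3.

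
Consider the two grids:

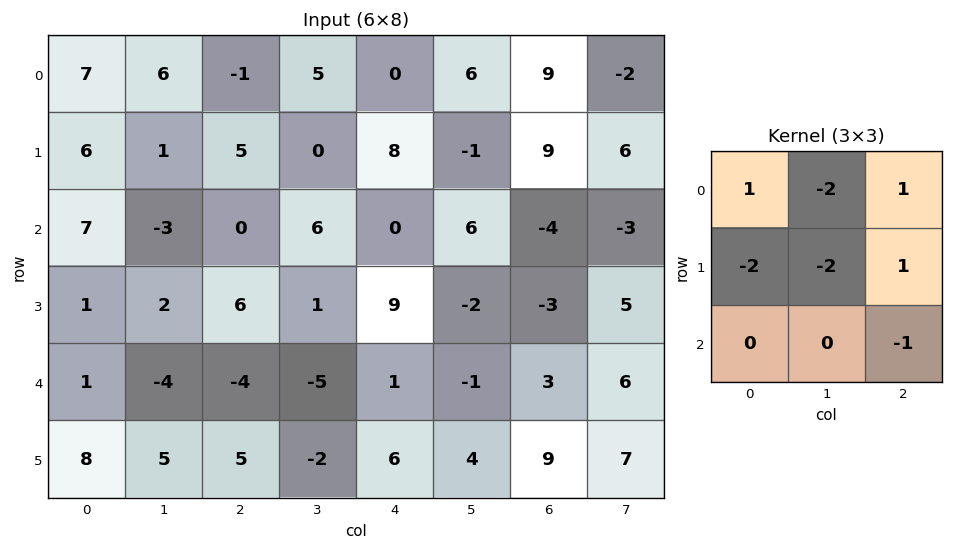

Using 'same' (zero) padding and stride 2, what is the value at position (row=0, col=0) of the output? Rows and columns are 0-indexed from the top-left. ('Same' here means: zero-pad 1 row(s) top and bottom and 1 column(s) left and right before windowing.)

-9

The receptive field on the zero-padded input at this output position is [0 0 0 / 0 7 6 / 0 6 1]. Elementwise product with the kernel and sum: 0·1 + 0·-2 + 0·1 + 0·-2 + 7·-2 + 6·1 + 1·-1.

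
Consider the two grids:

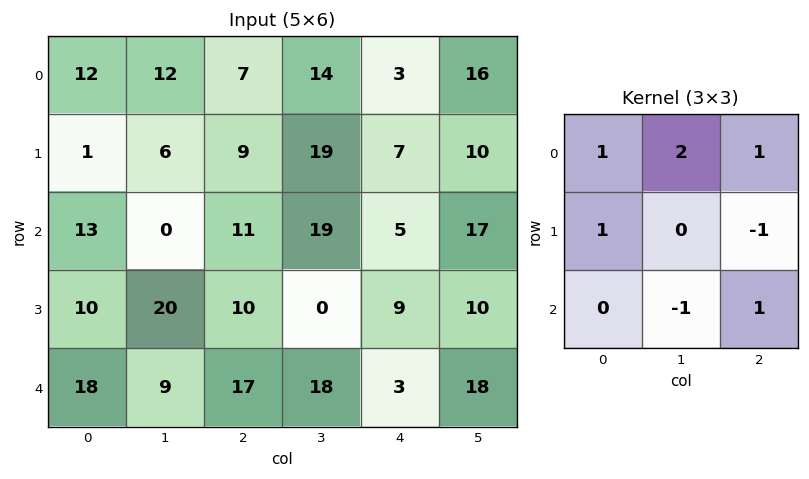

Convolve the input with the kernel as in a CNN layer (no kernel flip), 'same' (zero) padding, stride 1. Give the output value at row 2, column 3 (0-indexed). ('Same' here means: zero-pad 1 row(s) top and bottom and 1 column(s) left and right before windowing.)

69

The receptive field on the zero-padded input at this output position is [9 19 7 / 11 19 5 / 10 0 9]. Elementwise product with the kernel and sum: 9·1 + 19·2 + 7·1 + 11·1 + 5·-1 + 0·-1 + 9·1.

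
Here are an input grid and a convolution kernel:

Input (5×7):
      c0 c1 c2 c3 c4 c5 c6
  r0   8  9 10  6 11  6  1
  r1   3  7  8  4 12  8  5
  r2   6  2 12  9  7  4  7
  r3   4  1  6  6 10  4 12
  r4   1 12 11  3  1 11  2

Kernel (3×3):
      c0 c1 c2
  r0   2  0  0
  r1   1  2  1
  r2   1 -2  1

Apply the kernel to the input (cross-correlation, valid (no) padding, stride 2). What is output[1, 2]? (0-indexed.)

The receptive field on the input at this output position is [7 4 7 / 10 4 12 / 1 11 2]. Elementwise product with the kernel and sum: 7·2 + 10·1 + 4·2 + 12·1 + 1·1 + 11·-2 + 2·1.

25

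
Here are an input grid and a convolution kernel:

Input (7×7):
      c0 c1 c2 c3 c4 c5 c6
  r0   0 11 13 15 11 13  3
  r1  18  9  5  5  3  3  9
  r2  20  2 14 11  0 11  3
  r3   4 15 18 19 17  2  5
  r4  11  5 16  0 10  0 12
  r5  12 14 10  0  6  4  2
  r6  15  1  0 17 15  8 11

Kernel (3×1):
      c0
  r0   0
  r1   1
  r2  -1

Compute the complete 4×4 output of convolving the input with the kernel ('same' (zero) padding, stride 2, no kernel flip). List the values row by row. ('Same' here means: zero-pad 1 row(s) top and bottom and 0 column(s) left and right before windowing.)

-18 8 8 -6
16 -4 -17 -2
-1 6 4 10
15 0 15 11

Output[0,0]: The receptive field on the zero-padded input at this output position is [0 / 0 / 18]. Elementwise product with the kernel and sum: 0·1 + 18·-1.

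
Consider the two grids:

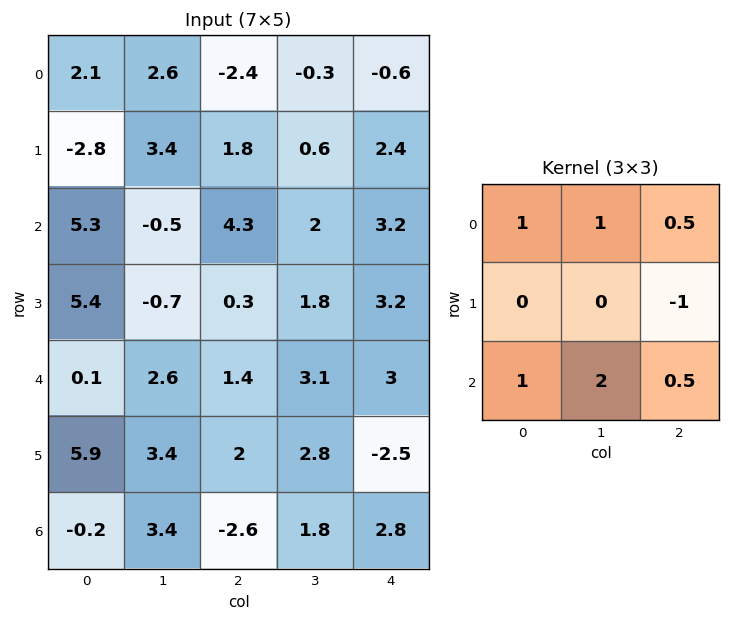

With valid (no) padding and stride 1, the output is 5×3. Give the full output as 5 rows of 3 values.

Output[0,0]: The receptive field on the input at this output position is [2.1 2.6 -2.4 / -2.8 3.4 1.8 / 5.3 -0.5 4.3]. Elementwise product with the kernel and sum: 2.1·1 + 2.6·1 + -2.4·0.5 + 1.8·-1 + 5.3·1 + -0.5·2 + 4.3·0.5.
Output[0,1]: The receptive field on the input at this output position is [2.6 -2.4 -0.3 / 3.4 1.8 0.6 / -0.5 4.3 2]. Elementwise product with the kernel and sum: 2.6·1 + -2.4·1 + -0.3·0.5 + 0.6·-1 + -0.5·1 + 4.3·2 + 2·0.5.

8.15 8.55 4.5
1.35 4.3 5.9
12.65 9.95 13.8
17.15 6.2 7.05
6.7 1.85 10.9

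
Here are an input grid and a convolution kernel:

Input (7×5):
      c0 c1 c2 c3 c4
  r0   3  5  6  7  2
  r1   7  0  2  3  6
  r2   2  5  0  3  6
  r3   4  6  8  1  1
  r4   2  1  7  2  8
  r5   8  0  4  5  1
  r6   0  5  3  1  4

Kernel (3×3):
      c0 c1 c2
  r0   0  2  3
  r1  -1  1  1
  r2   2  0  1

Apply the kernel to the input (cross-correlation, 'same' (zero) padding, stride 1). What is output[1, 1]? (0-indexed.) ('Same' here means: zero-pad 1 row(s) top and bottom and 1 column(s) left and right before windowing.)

27

The receptive field on the zero-padded input at this output position is [3 5 6 / 7 0 2 / 2 5 0]. Elementwise product with the kernel and sum: 5·2 + 6·3 + 7·-1 + 0·1 + 2·1 + 2·2 + 0·1.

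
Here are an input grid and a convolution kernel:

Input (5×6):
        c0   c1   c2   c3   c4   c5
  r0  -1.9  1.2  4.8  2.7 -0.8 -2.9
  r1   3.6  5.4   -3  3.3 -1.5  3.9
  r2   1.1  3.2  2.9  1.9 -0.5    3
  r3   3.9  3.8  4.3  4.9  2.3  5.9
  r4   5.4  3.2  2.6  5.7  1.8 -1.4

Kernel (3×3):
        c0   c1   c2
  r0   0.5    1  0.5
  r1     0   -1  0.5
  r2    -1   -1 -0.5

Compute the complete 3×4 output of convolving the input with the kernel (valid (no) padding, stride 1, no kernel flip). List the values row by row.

Output[0,0]: The receptive field on the input at this output position is [-1.9 1.2 4.8 / 3.6 5.4 -3 / 1.1 3.2 2.9]. Elementwise product with the kernel and sum: -1.9·0.5 + 1.2·1 + 4.8·0.5 + 5.4·-1 + -3·0.5 + 1.1·-1 + 3.2·-1 + 2.9·-0.5.

-10 4.35 -3.9 -0.35
-5.9 -11.15 -11.45 -6.05
-6.35 -5.05 -9.85 -4.2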